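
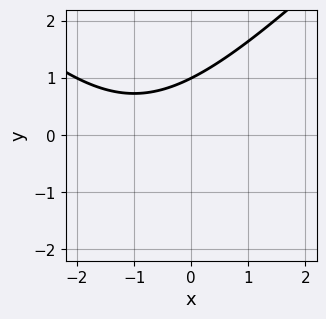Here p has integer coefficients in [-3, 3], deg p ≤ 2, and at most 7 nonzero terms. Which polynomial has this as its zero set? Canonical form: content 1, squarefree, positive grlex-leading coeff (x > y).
x^2 - y^2 + 2*x - 2*y + 3

1. Degree: a generic line meets the curve in up to 2 points, so deg p = 2.
2. From the axis intercepts and sections: it misses every integer gridline on the x-axis; it meets the y-axis at y = 1 (among the integer gridlines).
3. Fitting integer coefficients to these (and the overall shape) gives p.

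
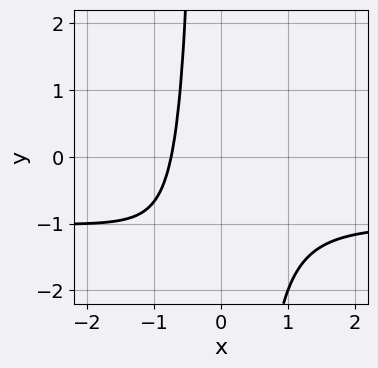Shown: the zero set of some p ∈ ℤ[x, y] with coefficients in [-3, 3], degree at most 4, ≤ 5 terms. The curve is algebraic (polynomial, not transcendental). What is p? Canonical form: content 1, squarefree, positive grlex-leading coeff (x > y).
First, degree: the shape is more complex than any degree-3 curve, so deg p = 4.
Next, checking where it meets the axes: no y-intercept at any integer in the box.
Finally, together with the visible shape, these determine p as stated.

3*x^3*y + 3*x^3 + x + 2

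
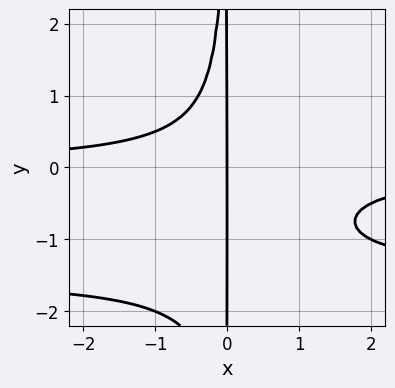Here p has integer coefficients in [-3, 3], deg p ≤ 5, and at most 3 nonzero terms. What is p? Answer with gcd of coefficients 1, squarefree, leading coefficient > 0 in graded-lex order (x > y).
(a) The degree is 4 — no degree-3 curve has this shape.
(b) Reading off the gridlines: the visible y-axis segment lies entirely on the curve; it crosses the x-axis at the gridline x = 0.
(c) Together with the visible shape, these determine p as stated.

2*x^2*y^2 + 3*x^2*y + 2*x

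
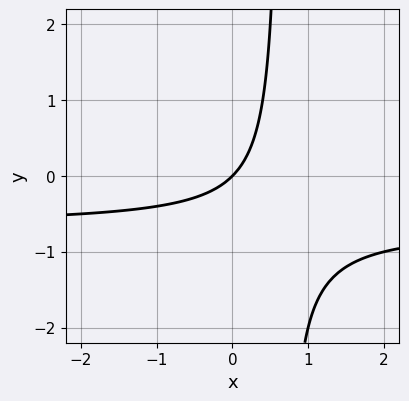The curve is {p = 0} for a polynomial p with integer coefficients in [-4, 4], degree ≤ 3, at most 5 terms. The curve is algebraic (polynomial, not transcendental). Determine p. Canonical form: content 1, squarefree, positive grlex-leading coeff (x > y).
3*x*y + 2*x - 2*y

Degree: no degree-1 curve has this shape, so deg p = 2.
Reading off the gridlines: it meets the y-axis at y = 0 (among the integer gridlines); it crosses the x-axis at the gridline x = 0.
Matching integer coefficients to the picture gives p.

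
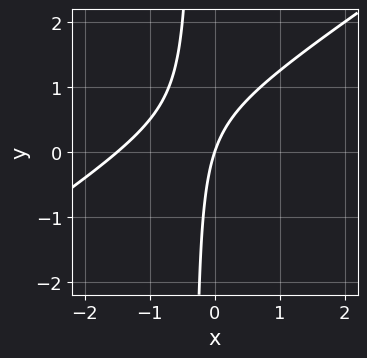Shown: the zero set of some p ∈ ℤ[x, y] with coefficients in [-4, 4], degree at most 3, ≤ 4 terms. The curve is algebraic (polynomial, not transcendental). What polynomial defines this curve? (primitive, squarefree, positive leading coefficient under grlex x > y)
2*x^2 - 3*x*y + 3*x - y

(a) The degree is 2 — the shape is more complex than any degree-1 curve.
(b) Reading off the gridlines: it meets the y-axis at y = 0 (among the integer gridlines); it meets the x-axis at x = 0 (among the integer gridlines).
(c) These observations pin down the coefficients.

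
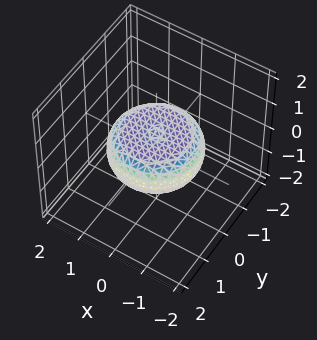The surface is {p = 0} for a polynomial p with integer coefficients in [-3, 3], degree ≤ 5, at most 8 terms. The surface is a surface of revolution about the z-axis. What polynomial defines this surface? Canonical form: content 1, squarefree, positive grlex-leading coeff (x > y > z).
x^4 + 2*x^2*y^2 + y^4 - x^2 - y^2 + 3*z^2 - 1

Degree: no degree-3 surface has this shape, so deg p = 4.
Symmetries: rotational symmetry about the z-axis ⇒ p depends on x, y only through x² + y².
Against the integer gridlines: a circular section at z = 0 has radius between 1 and 2.
Putting this together gives p.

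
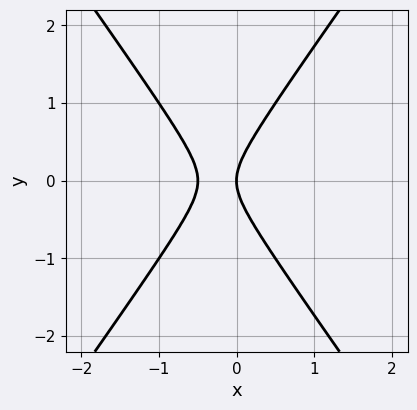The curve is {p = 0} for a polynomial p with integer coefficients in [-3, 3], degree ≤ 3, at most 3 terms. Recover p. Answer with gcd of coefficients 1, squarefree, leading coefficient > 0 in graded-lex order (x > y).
(a) The degree is 2 — the shape is more complex than any degree-1 curve.
(b) Symmetries: the y ↦ −y reflection is a symmetry, so y appears only in even powers.
(c) Against the integer gridlines: it meets the y-axis at y = 0 (among the integer gridlines); it meets the x-axis at x = 0 (among the integer gridlines).
(d) These observations pin down the coefficients.

2*x^2 - y^2 + x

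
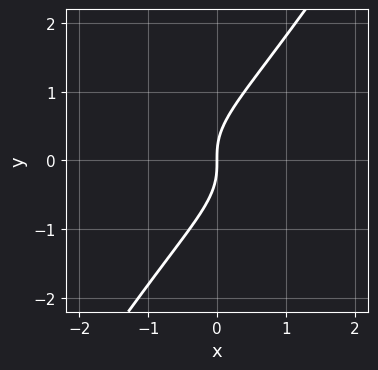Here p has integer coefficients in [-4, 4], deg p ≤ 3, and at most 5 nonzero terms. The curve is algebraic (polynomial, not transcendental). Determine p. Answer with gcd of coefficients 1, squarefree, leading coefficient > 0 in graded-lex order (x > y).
The degree is 3 — no degree-2 curve has this shape.
Checking where it meets the axes: it meets the x-axis at x = 0 (among the integer gridlines); it meets the y-axis at y = 0 (among the integer gridlines).
Solving for integer coefficients yields p as stated.

3*x*y^2 - 2*y^3 + 2*x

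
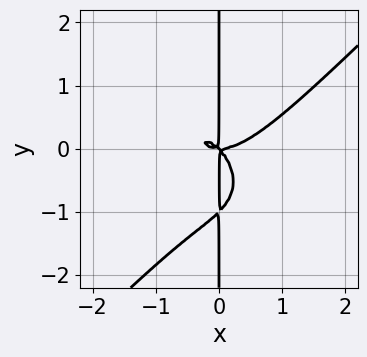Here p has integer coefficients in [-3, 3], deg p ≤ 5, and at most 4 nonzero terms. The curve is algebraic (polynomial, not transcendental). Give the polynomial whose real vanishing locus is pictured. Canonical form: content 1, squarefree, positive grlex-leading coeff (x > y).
x^4 - x*y^3 - x^2*y - x*y^2

1. deg p = 4. No degree-3 curve has this shape.
2. From the axis intercepts and sections: every point of the y-axis in the box is on the curve.
3. Together with the visible shape, these determine p as stated.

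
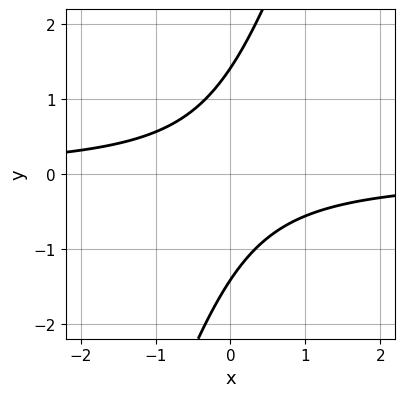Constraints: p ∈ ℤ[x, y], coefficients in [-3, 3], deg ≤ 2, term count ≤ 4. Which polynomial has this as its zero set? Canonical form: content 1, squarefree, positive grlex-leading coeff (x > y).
Degree: the shape is more complex than any degree-1 curve, so deg p = 2.
From the visible intercepts: no x-intercept at any integer in the box.
The integer polynomial consistent with all of this is the stated p.

3*x*y - y^2 + 2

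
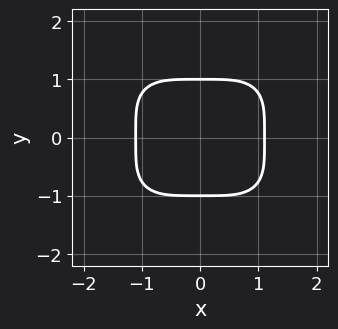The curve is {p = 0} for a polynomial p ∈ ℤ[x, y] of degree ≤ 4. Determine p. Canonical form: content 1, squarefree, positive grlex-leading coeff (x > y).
deg p = 4. No degree-3 curve has this shape.
Symmetries: mirror symmetry x ↦ −x ⇒ only even powers of x; the y ↦ −y reflection is a symmetry, so y appears only in even powers.
Reading off the gridlines: among the integer gridlines, it crosses the y-axis at y ∈ {-1, 1}.
Putting this together gives p.

2*x^4 + 3*y^4 - 3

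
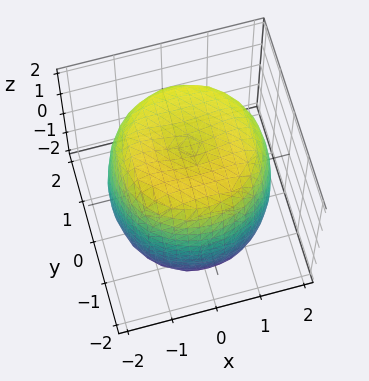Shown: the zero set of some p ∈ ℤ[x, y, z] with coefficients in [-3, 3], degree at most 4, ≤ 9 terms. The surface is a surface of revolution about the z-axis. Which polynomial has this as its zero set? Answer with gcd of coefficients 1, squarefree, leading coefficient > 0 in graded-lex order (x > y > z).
Degree: the shape is more complex than any degree-3 surface, so deg p = 4.
By symmetry, the z-axis is an axis of rotation, so x and y enter only as x² + y².
Checking where it meets the axes: a circular section at z = 1 has radius between 1 and 2.
Assembling these constraints gives the stated polynomial.

x^4 + 2*x^2*y^2 + y^4 - 2*x^2 - 2*y^2 + z^2 - 3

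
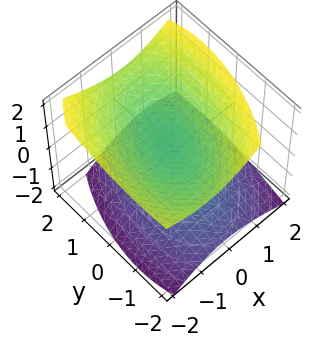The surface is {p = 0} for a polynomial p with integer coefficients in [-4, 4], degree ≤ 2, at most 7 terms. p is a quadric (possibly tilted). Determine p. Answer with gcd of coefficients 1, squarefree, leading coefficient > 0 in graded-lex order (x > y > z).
2*x^2 - x*y + x*z + y^2 - 3*z^2 + 2

1. I count 2 distinct pieces.
2. deg p = 2.
3. From the axis intercepts and sections: the surface avoids every integer x-axis point in the box; the surface avoids every integer y-axis point in the box.
4. Assembling these constraints gives the stated polynomial.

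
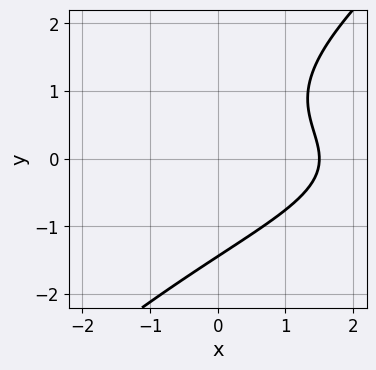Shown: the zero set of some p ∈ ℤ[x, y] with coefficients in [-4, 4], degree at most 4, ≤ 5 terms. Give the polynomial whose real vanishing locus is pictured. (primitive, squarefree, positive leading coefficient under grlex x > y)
x*y^2 - y^3 + 2*x - 3

deg p = 3. No degree-2 curve has this shape.
Putting this together gives p.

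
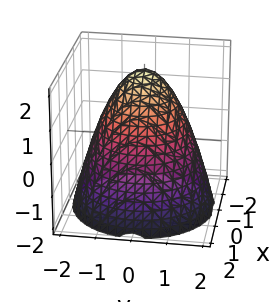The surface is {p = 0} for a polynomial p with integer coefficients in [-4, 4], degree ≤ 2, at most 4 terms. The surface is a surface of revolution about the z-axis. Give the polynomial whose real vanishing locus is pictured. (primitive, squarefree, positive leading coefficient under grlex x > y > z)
First, degree: the shape is more complex than any degree-1 surface, so deg p = 2.
Next, symmetries: every cross-section ⟂ z is a circle, so x, y appear only via x² + y².
Then, from the visible intercepts: a circular section at z = 0 has radius between 1 and 2; it meets the z-axis at z = 2 (among the integer gridlines).
Finally, matching integer coefficients to the picture gives p.

x^2 + y^2 + z - 2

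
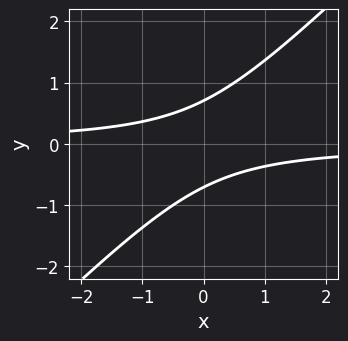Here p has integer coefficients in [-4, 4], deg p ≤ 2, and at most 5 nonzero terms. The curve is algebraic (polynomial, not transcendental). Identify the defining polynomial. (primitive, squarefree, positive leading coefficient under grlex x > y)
2*x*y - 2*y^2 + 1

The degree is 2 — the shape is more complex than any degree-1 curve.
Against the integer gridlines: the curve avoids every integer x-axis point in the box.
Assembling these constraints gives the stated polynomial.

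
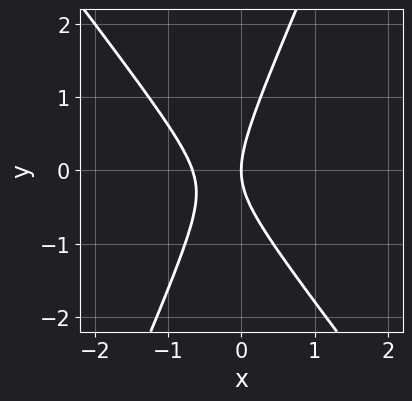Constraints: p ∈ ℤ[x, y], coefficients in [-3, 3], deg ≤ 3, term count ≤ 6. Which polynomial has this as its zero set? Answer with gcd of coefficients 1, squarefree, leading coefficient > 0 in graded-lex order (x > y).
deg p = 2. A generic line meets the curve in up to 2 points.
Checking where it meets the axes: it meets the y-axis at y = 0 (among the integer gridlines); it crosses the x-axis at the gridline x = 0.
The integer polynomial consistent with all of this is the stated p.

3*x^2 + x*y - y^2 + 2*x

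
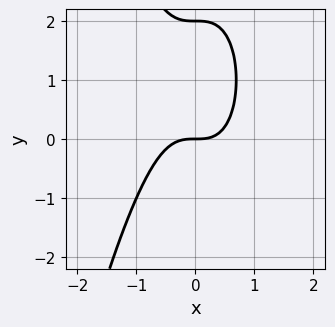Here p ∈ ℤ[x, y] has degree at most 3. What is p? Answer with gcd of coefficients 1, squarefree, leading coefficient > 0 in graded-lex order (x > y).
3*x^3 + y^2 - 2*y

First, degree: the shape is more complex than any degree-2 curve, so deg p = 3.
Next, from the axis intercepts and sections: it meets the x-axis at x = 0 (among the integer gridlines); among the integer gridlines, it crosses the y-axis at y ∈ {0, 2}.
Finally, solving for integer coefficients yields p as stated.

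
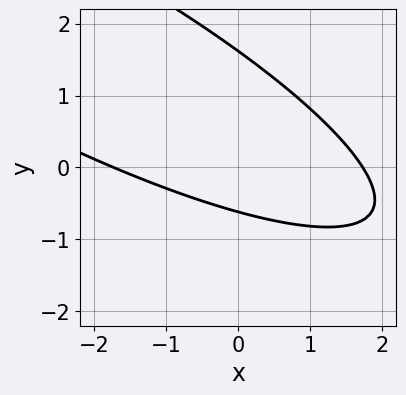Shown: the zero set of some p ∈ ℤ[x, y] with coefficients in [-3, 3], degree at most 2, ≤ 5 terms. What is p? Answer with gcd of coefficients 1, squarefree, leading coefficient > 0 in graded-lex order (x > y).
First, deg p = 2. The shape is more complex than any degree-1 curve.
Finally, solving for integer coefficients yields p as stated.

x^2 + 3*x*y + 3*y^2 - 3*y - 3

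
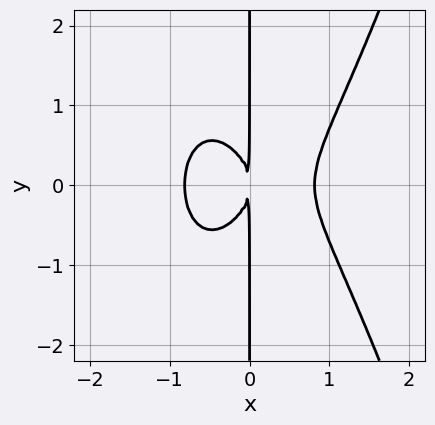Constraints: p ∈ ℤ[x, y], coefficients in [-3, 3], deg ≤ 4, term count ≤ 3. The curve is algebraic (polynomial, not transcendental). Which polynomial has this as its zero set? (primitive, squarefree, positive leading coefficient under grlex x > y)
deg p = 4.
Symmetries: the y ↦ −y reflection is a symmetry, so y appears only in even powers.
Checking where it meets the axes: every point of the y-axis in the box is on the curve.
Matching integer coefficients to the picture gives p.

3*x^4 - 2*x*y^2 - 2*x^2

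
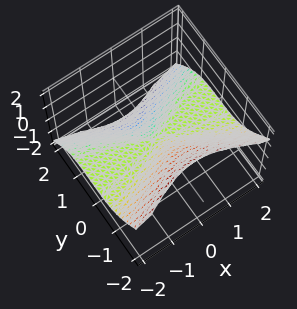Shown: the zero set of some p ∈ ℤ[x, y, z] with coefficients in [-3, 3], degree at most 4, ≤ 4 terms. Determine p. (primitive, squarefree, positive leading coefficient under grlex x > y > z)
First, the degree is 3 — no degree-2 surface has this shape.
Next, against the integer gridlines: it crosses the z-axis at the gridline z = 0; it crosses the y-axis at the gridline y = 0; the visible x-axis segment lies entirely on the surface.
Finally, putting this together gives p.

2*x^2*z + 2*y^3 + z^3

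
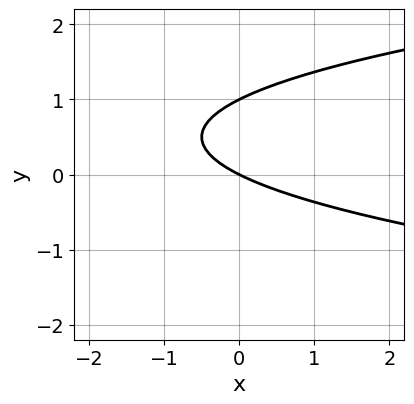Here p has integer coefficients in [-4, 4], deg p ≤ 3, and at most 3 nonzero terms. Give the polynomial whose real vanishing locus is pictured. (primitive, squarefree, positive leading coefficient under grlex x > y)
2*y^2 - x - 2*y

deg p = 2. No degree-1 curve has this shape.
Checking where it meets the axes: it meets the x-axis at x = 0 (among the integer gridlines); among the integer gridlines, it crosses the y-axis at y ∈ {0, 1}.
Putting this together gives p.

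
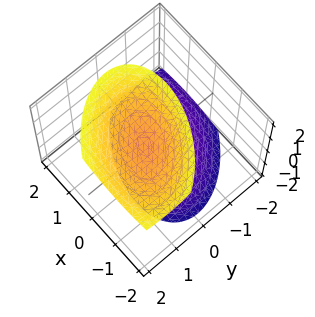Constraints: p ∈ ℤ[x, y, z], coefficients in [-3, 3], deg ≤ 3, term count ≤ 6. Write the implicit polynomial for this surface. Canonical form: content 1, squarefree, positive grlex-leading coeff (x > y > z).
1. There are 2 components.
2. Degree: no degree-1 surface has this shape, so deg p = 2.
3. Checking where it meets the axes: no y-intercept at any integer in the box; the surface avoids every integer x-axis point in the box.
4. Assembling these constraints gives the stated polynomial.

2*x^2 + 2*x*y + 3*y^2 - 2*y*z - 2*z^2 + 3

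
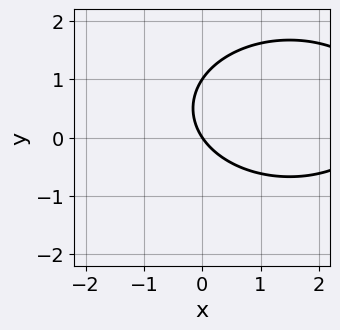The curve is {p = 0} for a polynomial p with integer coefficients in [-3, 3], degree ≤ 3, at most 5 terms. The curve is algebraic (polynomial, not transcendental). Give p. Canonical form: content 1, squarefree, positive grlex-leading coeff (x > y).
deg p = 2. No degree-1 curve has this shape.
Against the integer gridlines: the y-axis gridline crossings are at y ∈ {0, 1}; it meets the x-axis at x = 0 (among the integer gridlines).
Matching integer coefficients to the picture gives p.

x^2 + 2*y^2 - 3*x - 2*y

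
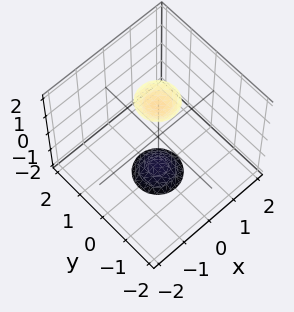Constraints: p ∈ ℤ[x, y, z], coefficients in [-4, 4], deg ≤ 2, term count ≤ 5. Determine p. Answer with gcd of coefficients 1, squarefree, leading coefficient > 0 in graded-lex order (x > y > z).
3*x^2 + 3*y^2 - z^2 + 3

(a) The picture has 2 separate pieces. Treating them together as one polynomial.
(b) Degree: two sheets facing apart; a quadric, so deg p = 2.
(c) Symmetries: every cross-section ⟂ z is a circle, so x, y appear only via x² + y²; the z ↦ −z reflection is a symmetry, so z appears only in even powers.
(d) Against the integer gridlines: a circular section at z = -2 has radius between 0 and 1; no y-intercept at any integer in the box; it misses every integer gridline on the x-axis.
(e) These observations pin down the coefficients.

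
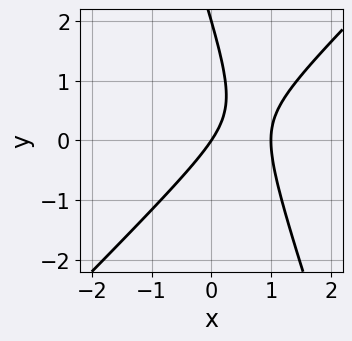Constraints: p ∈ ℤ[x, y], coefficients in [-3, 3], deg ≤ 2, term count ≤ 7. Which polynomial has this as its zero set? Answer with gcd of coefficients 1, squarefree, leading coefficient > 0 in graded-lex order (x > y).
deg p = 2. The shape is more complex than any degree-1 curve.
From the visible intercepts: the y-axis gridline crossings are at y ∈ {0, 2}; among the integer gridlines, it crosses the x-axis at x ∈ {0, 1}.
Putting this together gives p.

3*x^2 - 2*x*y - y^2 - 3*x + 2*y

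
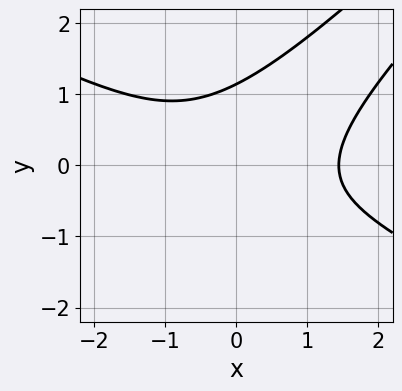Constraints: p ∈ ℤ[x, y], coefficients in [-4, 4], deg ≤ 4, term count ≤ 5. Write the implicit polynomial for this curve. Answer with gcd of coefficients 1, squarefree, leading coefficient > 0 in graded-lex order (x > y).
deg p = 3. The shape is more complex than any degree-2 curve.
Putting this together gives p.

x^3 - 3*x*y^2 + 2*y^3 - 3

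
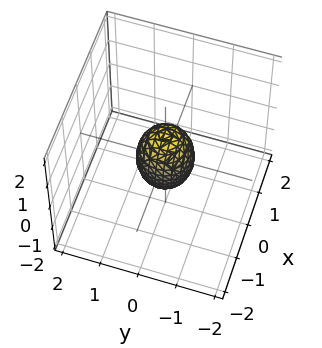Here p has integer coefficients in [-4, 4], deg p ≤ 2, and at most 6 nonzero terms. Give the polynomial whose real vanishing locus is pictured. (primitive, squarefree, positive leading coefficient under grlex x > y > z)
deg p = 2. Bounded and convex; a quadric.
Symmetries: mirror symmetry z ↦ −z ⇒ only even powers of z; the z-axis is an axis of rotation, so x and y enter only as x² + y².
From the visible intercepts: the z-axis gridline crossings are at z ∈ {-1, 1}; a circular section at z = 0 has radius between 0 and 1.
Assembling these constraints gives the stated polynomial.

2*x^2 + 2*y^2 + z^2 - 1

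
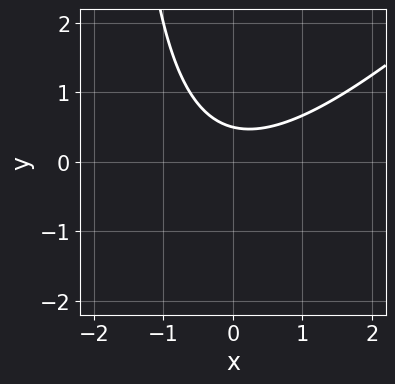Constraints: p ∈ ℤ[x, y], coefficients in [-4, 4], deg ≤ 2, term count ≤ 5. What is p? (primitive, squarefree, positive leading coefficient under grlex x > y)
First, degree: a generic line meets the curve in up to 2 points, so deg p = 2.
Next, reading off the gridlines: the curve avoids every integer x-axis point in the box.
Finally, solving for integer coefficients yields p as stated.

x^2 - x*y - 2*y + 1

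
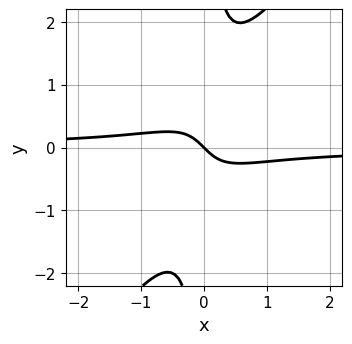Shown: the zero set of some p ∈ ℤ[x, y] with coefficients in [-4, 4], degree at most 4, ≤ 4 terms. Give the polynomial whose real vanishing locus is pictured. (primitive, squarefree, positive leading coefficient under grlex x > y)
(a) Degree: no degree-2 curve has this shape, so deg p = 3.
(b) Reading off the gridlines: it meets the y-axis at y = 0 (among the integer gridlines); one x-axis crossing is at x = 0.
(c) Fitting integer coefficients to these (and the overall shape) gives p.

3*x^2*y - 2*x*y^2 + x + y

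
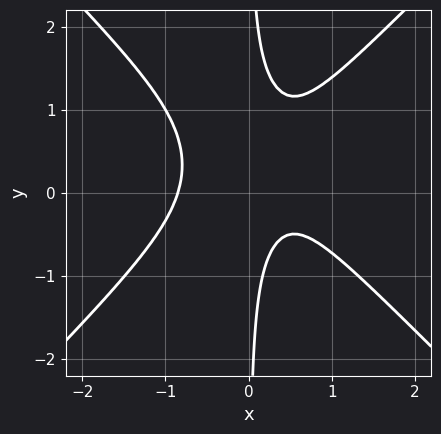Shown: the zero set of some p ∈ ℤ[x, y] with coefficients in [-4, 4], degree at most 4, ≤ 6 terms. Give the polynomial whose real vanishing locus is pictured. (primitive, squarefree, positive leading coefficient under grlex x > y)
3*x^3 - 3*x*y^2 + 2*x*y - x + 1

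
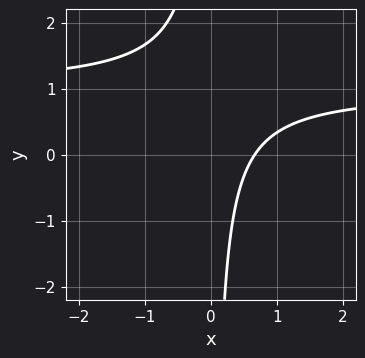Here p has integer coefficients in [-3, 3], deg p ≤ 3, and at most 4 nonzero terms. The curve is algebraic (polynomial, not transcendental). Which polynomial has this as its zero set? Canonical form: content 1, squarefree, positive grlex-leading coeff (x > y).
3*x*y - 3*x + 2

1. Degree: the shape is more complex than any degree-1 curve, so deg p = 2.
2. Reading off the gridlines: it misses every integer gridline on the y-axis.
3. Assembling these constraints gives the stated polynomial.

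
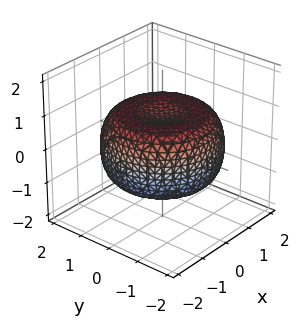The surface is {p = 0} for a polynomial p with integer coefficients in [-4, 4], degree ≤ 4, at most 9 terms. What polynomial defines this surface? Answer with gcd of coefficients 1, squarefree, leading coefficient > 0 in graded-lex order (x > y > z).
x^4 + 2*x^2*y^2 + y^4 - 2*x^2 - 2*y^2 + 3*z^2 - 2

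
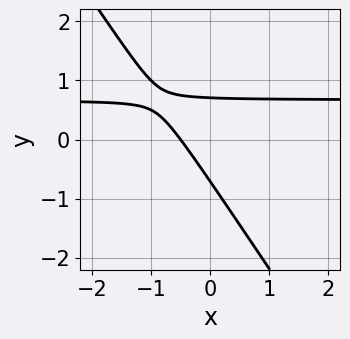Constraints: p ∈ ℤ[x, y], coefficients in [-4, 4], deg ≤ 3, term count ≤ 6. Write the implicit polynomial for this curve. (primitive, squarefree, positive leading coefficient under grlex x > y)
3*x*y + 2*y^2 - 2*x - 1

First, the degree is 2 — a generic line meets the curve in up to 2 points.
Finally, matching integer coefficients to the picture gives p.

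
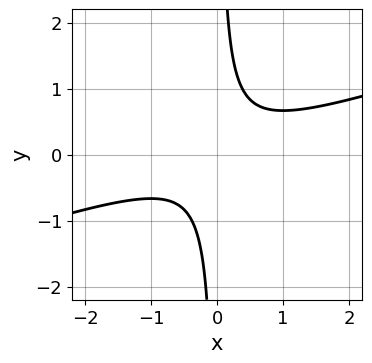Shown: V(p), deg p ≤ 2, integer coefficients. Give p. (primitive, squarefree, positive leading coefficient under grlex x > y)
First, deg p = 2.
Next, checking where it meets the axes: it misses every integer gridline on the x-axis; the curve avoids every integer y-axis point in the box.
Finally, assembling these constraints gives the stated polynomial.

x^2 - 3*x*y + 1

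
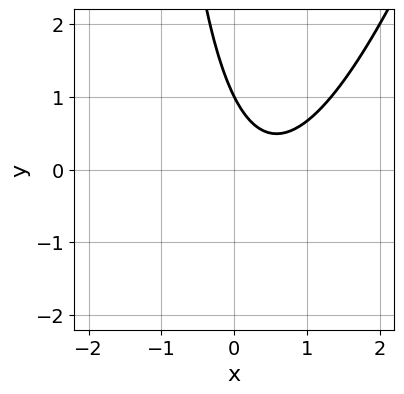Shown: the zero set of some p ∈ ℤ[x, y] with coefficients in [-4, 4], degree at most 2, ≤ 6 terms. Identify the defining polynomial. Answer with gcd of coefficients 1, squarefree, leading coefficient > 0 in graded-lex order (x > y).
3*x^2 - x*y - 3*x - 2*y + 2

The degree is 2 — no degree-1 curve has this shape.
Checking where it meets the axes: the curve avoids every integer x-axis point in the box; it meets the y-axis at y = 1 (among the integer gridlines).
The integer polynomial consistent with all of this is the stated p.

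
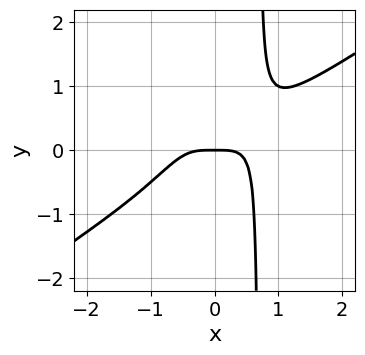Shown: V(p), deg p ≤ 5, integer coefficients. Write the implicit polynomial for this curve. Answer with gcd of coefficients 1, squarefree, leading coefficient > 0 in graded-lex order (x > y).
2*x^4 - 3*x^3*y + y

1. Degree: no degree-3 curve has this shape, so deg p = 4.
2. Reading off the gridlines: it meets the x-axis at x = 0 (among the integer gridlines); it meets the y-axis at y = 0 (among the integer gridlines).
3. Fitting integer coefficients to these (and the overall shape) gives p.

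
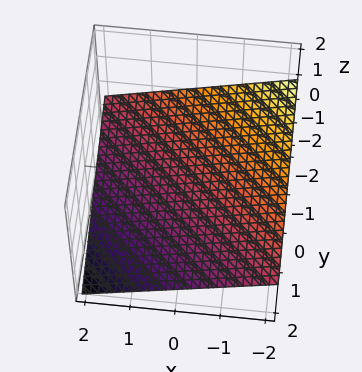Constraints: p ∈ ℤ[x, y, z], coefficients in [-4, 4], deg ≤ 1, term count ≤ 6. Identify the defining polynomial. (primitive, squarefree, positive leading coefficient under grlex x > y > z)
x + y + 3*z + 2

The degree is 1 — every cross-section is a straight line — this is a plane.
Observable constraints: one y-axis crossing is at y = -2; one x-axis crossing is at x = -2.
The integer polynomial consistent with all of this is the stated p.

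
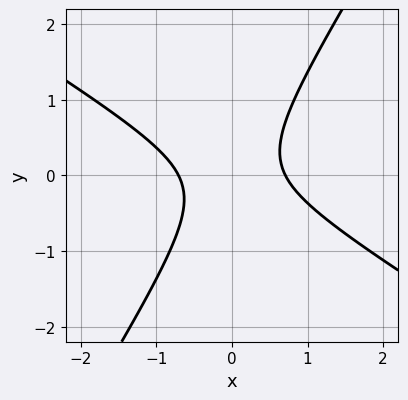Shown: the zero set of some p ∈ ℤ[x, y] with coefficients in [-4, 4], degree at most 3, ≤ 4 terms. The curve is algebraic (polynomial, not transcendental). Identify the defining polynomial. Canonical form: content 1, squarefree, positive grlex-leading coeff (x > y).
2*x^2 + 2*x*y - 2*y^2 - 1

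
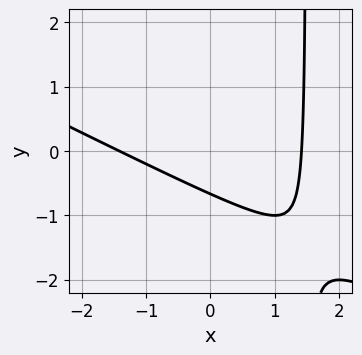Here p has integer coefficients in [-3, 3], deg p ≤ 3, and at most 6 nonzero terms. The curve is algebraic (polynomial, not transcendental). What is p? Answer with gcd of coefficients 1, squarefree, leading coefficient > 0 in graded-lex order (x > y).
x^2 + 2*x*y - 3*y - 2

1. Degree: a generic line meets the curve in up to 2 points, so deg p = 2.
2. Putting this together gives p.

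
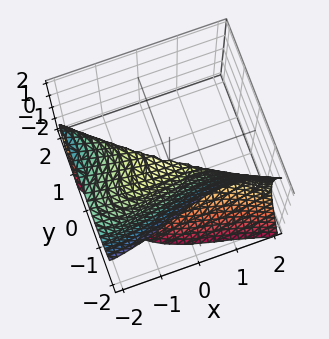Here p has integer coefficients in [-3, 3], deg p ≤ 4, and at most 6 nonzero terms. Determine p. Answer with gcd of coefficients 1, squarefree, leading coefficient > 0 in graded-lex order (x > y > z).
x^3 + x^2*z + 2*x*y*z + 3*y^3 + 3*z^2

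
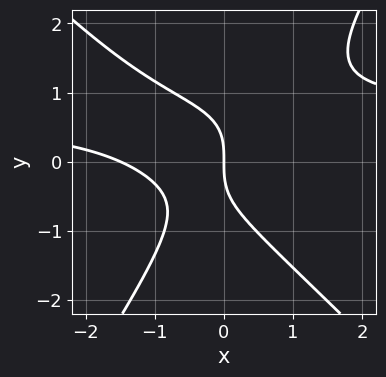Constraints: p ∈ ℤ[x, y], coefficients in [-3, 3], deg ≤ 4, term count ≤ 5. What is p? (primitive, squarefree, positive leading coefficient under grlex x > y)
3*x^2*y + x*y^2 - 2*y^3 - 2*x^2 - 3*x

Degree: a generic line meets the curve in up to 3 points, so deg p = 3.
Observable constraints: it meets the x-axis at x = 0 (among the integer gridlines); it crosses the y-axis at the gridline y = 0.
The integer polynomial consistent with all of this is the stated p.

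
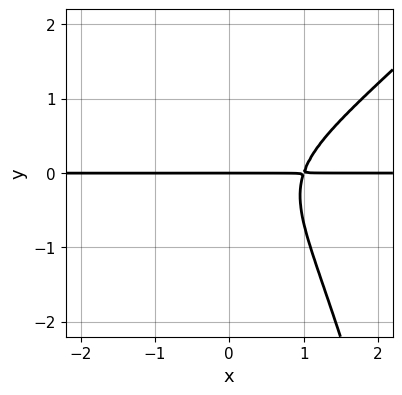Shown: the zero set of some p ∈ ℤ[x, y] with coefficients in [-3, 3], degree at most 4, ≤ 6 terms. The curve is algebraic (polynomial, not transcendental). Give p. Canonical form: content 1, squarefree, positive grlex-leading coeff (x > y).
2*x^3*y - 2*x^2*y^2 - 3*y^3 - 2*y

(a) Degree: the shape is more complex than any degree-3 curve, so deg p = 4.
(b) Observable constraints: the visible x-axis segment lies entirely on the curve; it meets the y-axis at y = 0 (among the integer gridlines).
(c) Together with the visible shape, these determine p as stated.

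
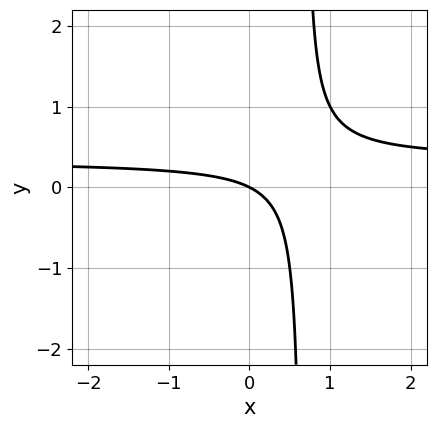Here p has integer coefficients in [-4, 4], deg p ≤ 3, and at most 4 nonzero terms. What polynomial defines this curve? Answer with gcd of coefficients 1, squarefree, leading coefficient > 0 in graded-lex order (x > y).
3*x*y - x - 2*y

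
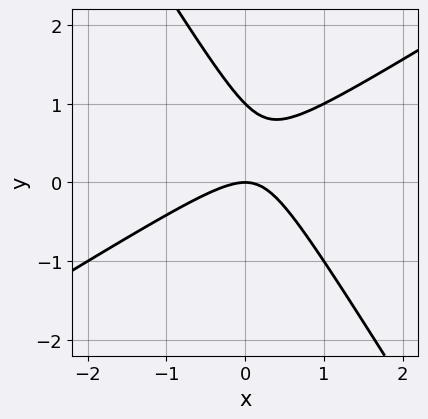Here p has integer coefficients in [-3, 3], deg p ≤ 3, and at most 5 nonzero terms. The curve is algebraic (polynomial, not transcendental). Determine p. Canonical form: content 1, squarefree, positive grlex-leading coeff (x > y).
x^2 - x*y - y^2 + y

(a) Degree: no degree-1 curve has this shape, so deg p = 2.
(b) Checking where it meets the axes: among the integer gridlines, it crosses the y-axis at y ∈ {0, 1}; one x-axis crossing is at x = 0.
(c) The integer polynomial consistent with all of this is the stated p.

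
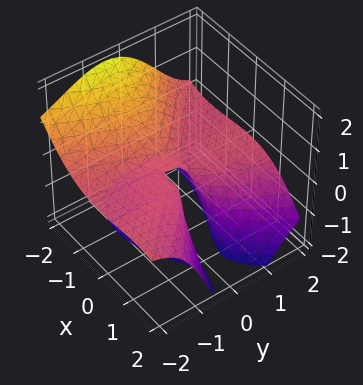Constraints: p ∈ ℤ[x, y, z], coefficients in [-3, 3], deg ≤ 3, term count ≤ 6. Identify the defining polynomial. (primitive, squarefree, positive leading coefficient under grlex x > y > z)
First, deg p = 3. The shape is more complex than any degree-2 surface.
Next, from the axis intercepts and sections: it meets the x-axis at x = 0 (among the integer gridlines); it crosses the z-axis at the gridline z = 0.
Finally, these observations pin down the coefficients. Check: (0, 2, 0) on the y-axis lies on the surface, and p(0, 2, 0) = 0. ✓

x^3 + x^2*y - x*z^2 + 3*y^2*z + z^2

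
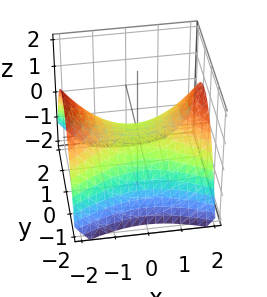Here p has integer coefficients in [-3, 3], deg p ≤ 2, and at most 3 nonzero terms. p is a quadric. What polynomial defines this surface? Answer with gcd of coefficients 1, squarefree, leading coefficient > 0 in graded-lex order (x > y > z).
x^2 - 2*y^2 - 3*z

First, degree: a hyperbolic paraboloid; a quadric, so deg p = 2.
Next, symmetries: it's symmetric under y → −y, forcing even powers of y; mirror symmetry x ↦ −x ⇒ only even powers of x.
Next, reading off the gridlines: it crosses the z-axis at the gridline z = 0; it crosses the x-axis at the gridline x = 0; it crosses the y-axis at the gridline y = 0.
Finally, solving for integer coefficients yields p as stated.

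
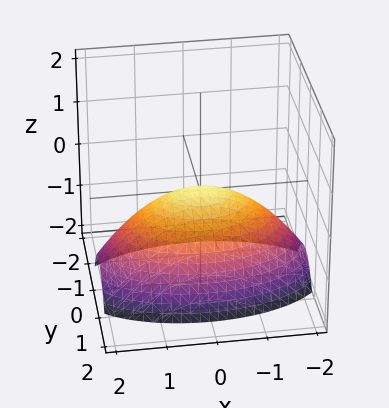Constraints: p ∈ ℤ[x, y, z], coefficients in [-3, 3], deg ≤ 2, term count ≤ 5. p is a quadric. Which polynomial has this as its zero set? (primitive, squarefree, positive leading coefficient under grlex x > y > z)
x^2 + 3*y^2 + 3*z

deg p = 2. A single bowl opening along one axis; a quadric.
Symmetries: the x ↦ −x reflection is a symmetry, so x appears only in even powers; the y ↦ −y reflection is a symmetry, so y appears only in even powers.
From the axis intercepts and sections: it meets the x-axis at x = 0 (among the integer gridlines); one y-axis crossing is at y = 0; one z-axis crossing is at z = 0.
Matching integer coefficients to the picture gives p.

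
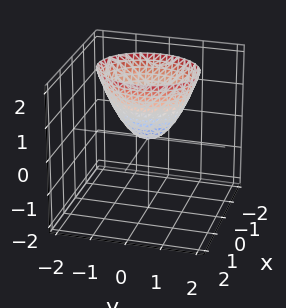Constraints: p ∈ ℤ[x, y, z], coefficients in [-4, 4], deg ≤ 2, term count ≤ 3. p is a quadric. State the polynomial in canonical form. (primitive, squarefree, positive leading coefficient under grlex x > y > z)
3*x^2 + 2*y^2 - 2*z

First, degree: a single bowl opening along one axis; a quadric, so deg p = 2.
Then, symmetries: it's symmetric under x → −x, forcing even powers of x; the y ↦ −y reflection is a symmetry, so y appears only in even powers.
Then, against the integer gridlines: it meets the z-axis at z = 0 (among the integer gridlines); one y-axis crossing is at y = 0; it meets the x-axis at x = 0 (among the integer gridlines).
Finally, these observations pin down the coefficients.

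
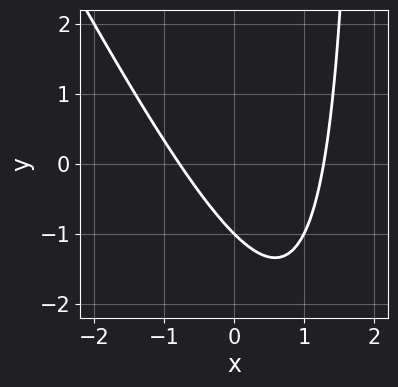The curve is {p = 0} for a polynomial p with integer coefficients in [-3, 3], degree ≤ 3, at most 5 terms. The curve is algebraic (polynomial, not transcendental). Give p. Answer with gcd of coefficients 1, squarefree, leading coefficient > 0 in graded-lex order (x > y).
2*x^2 + x*y - x - 2*y - 2

The degree is 2 — no degree-1 curve has this shape.
From the visible intercepts: it crosses the y-axis at the gridline y = -1.
Fitting integer coefficients to these (and the overall shape) gives p.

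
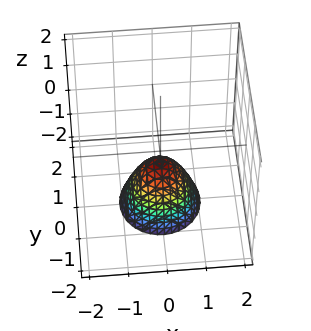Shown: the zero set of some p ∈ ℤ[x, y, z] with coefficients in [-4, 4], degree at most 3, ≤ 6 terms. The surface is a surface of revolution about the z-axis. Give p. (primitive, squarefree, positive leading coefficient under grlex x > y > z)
3*x^2 + 3*y^2 + 2*z + 1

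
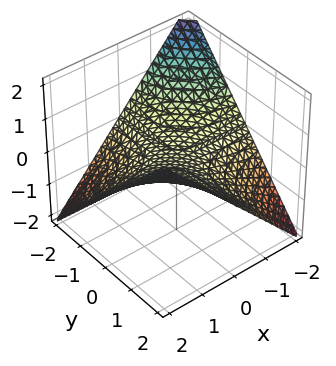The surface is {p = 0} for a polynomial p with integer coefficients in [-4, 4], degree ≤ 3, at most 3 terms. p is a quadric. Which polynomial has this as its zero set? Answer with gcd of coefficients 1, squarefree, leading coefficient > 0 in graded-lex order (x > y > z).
x*y - 2*z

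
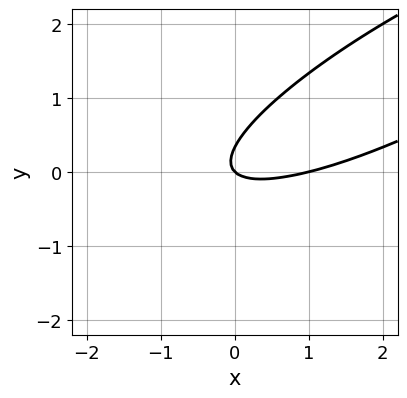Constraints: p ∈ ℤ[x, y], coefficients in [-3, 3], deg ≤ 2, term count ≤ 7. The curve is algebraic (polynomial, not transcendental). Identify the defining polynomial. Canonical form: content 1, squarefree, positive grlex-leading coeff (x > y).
x^2 - 3*x*y + 3*y^2 - x - y

Degree: a generic line meets the curve in up to 2 points, so deg p = 2.
Checking where it meets the axes: it crosses the y-axis at the gridline y = 0; the x-axis gridline crossings are at x ∈ {0, 1}.
Matching integer coefficients to the picture gives p.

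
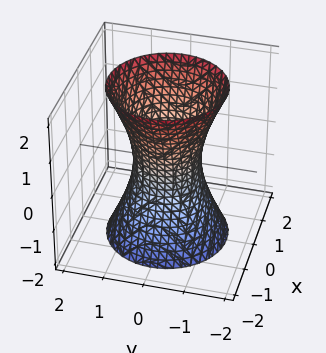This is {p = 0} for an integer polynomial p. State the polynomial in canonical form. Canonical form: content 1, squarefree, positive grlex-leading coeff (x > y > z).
3*x^2 + 3*y^2 - z^2 - 2

First, deg p = 2. An hourglass — one-sheet hyperboloid; a quadric.
Then, symmetries: it's symmetric under z → −z, forcing even powers of z; every cross-section ⟂ z is a circle, so x, y appear only via x² + y².
Then, from the visible intercepts: a circular section at z = -2 has radius between 1 and 2; the surface avoids every integer z-axis point in the box.
Finally, these observations pin down the coefficients.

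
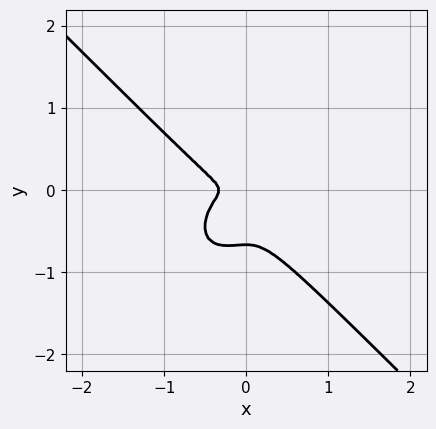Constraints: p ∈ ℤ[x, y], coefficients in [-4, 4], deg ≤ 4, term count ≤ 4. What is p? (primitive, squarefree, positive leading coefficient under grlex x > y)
(a) Degree: a generic line meets the curve in up to 3 points, so deg p = 3.
(b) The integer polynomial consistent with all of this is the stated p.

3*x^3 + 3*y^3 + x^2 + 2*y^2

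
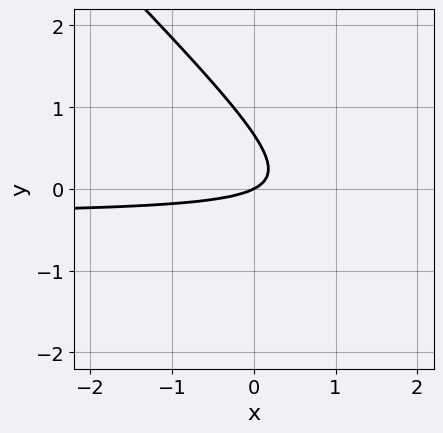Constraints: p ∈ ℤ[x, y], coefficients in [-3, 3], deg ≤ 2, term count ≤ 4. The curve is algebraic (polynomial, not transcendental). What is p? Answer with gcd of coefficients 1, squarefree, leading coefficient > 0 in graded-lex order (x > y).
3*x*y + 3*y^2 + x - 2*y

(a) The degree is 2 — a generic line meets the curve in up to 2 points.
(b) Against the integer gridlines: one y-axis crossing is at y = 0; one x-axis crossing is at x = 0.
(c) The integer polynomial consistent with all of this is the stated p.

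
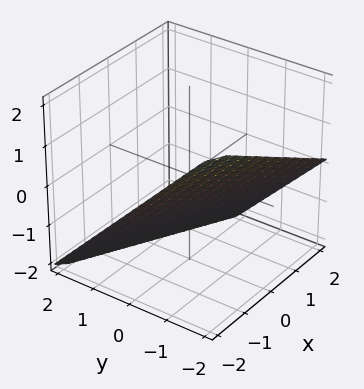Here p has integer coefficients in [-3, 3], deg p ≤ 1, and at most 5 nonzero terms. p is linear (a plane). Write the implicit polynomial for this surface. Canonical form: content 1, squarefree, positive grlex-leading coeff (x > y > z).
x + 2*y + 2*z + 2

First, the degree is 1 — every cross-section is a straight line — this is a plane.
Then, checking where it meets the axes: it meets the x-axis at x = -2 (among the integer gridlines); it meets the z-axis at z = -1 (among the integer gridlines); one y-axis crossing is at y = -1.
Finally, putting this together gives p.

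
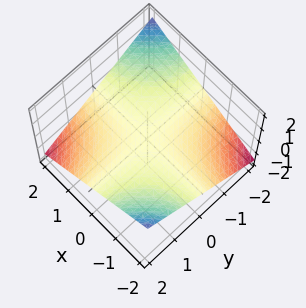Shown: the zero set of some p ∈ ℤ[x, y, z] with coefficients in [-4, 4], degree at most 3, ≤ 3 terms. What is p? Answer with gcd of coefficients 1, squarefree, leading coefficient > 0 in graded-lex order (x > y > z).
x*y + 3*z

(a) Degree: a hyperbolic paraboloid; a quadric, so deg p = 2.
(b) Observable constraints: every point of the y-axis in the box is on the surface; one z-axis crossing is at z = 0; every point of the x-axis in the box is on the surface.
(c) The integer polynomial consistent with all of this is the stated p.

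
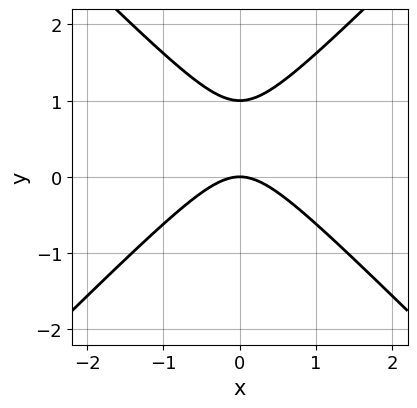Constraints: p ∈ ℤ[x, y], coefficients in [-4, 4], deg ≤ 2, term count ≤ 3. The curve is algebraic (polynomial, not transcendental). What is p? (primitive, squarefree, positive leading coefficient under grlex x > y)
x^2 - y^2 + y

(a) Degree: a generic line meets the curve in up to 2 points, so deg p = 2.
(b) Symmetries: mirror symmetry x ↦ −x ⇒ only even powers of x.
(c) Against the integer gridlines: the y-axis gridline crossings are at y ∈ {0, 1}; it meets the x-axis at x = 0 (among the integer gridlines).
(d) Solving for integer coefficients yields p as stated.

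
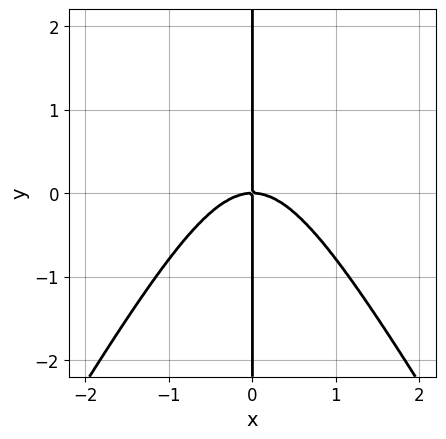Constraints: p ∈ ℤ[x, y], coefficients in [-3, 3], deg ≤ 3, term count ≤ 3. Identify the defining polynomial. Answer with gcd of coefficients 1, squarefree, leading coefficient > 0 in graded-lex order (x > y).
deg p = 3. The shape is more complex than any degree-2 curve.
Observable constraints: it crosses the x-axis at the gridline x = 0; the visible y-axis segment lies entirely on the curve.
Assembling these constraints gives the stated polynomial.

3*x^3 - x*y^2 + 3*x*y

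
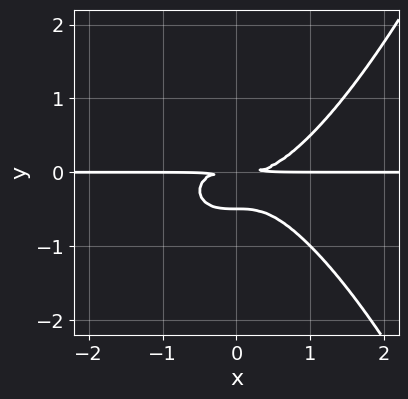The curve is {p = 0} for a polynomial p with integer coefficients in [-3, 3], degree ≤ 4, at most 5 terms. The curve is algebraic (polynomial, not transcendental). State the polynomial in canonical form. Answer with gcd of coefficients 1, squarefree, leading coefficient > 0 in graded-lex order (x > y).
x^3*y - 2*y^3 - y^2

deg p = 4. A generic line meets the curve in up to 4 points.
Against the integer gridlines: every point of the x-axis in the box is on the curve.
Matching integer coefficients to the picture gives p.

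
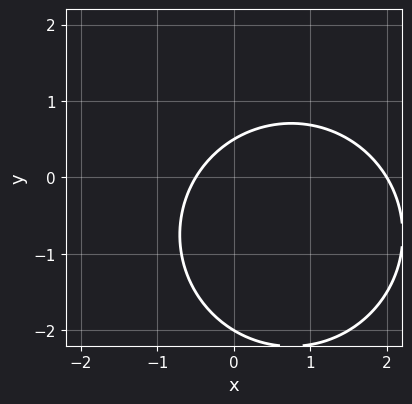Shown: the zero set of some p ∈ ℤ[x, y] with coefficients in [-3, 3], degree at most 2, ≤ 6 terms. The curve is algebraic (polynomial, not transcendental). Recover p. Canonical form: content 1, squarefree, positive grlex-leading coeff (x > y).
(a) The degree is 2 — no degree-1 curve has this shape.
(b) From the visible intercepts: one y-axis crossing is at y = -2; it crosses the x-axis at the gridline x = 2.
(c) Together with the visible shape, these determine p as stated.

2*x^2 + 2*y^2 - 3*x + 3*y - 2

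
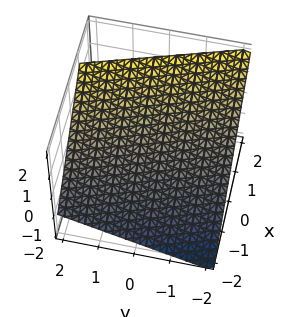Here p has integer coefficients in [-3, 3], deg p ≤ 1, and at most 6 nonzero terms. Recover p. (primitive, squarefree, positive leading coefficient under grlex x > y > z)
1. The degree is 1 — the surface is flat (a plane).
2. Against the integer gridlines: it crosses the y-axis at the gridline y = -2.
3. Putting this together gives p.

3*x + y - 3*z + 2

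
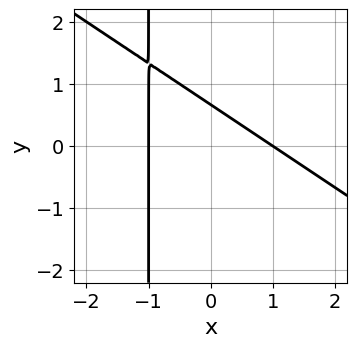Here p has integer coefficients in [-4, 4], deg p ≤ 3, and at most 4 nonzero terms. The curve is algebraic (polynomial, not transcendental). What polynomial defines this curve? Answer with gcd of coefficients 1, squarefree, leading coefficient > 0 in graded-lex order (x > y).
2*x^2 + 3*x*y + 3*y - 2

Degree: the shape is more complex than any degree-1 curve, so deg p = 2.
From the visible intercepts: the x-axis gridline crossings are at x ∈ {-1, 1}.
The integer polynomial consistent with all of this is the stated p.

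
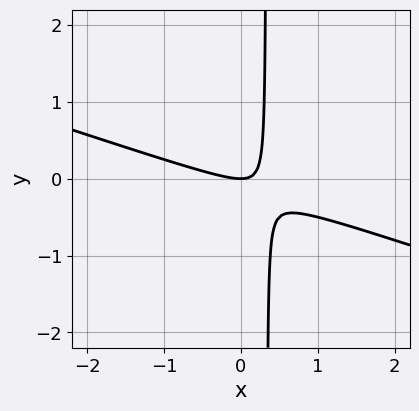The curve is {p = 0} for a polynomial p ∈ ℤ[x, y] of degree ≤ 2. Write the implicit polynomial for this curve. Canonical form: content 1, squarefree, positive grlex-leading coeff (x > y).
1. Degree: a generic line meets the curve in up to 2 points, so deg p = 2.
2. Against the integer gridlines: one y-axis crossing is at y = 0; it crosses the x-axis at the gridline x = 0.
3. The integer polynomial consistent with all of this is the stated p.

x^2 + 3*x*y - y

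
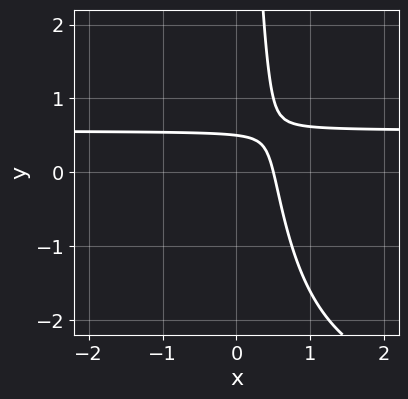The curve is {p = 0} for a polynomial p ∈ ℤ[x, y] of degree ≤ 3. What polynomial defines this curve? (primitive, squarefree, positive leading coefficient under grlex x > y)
x*y^2 + 3*x*y - 2*x - 2*y + 1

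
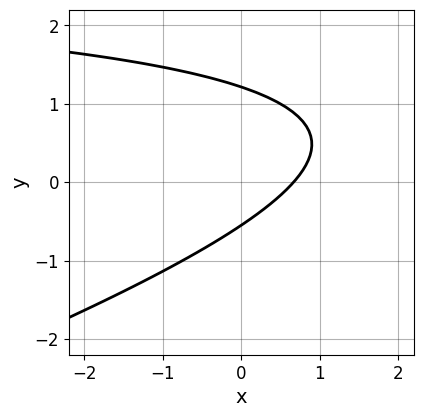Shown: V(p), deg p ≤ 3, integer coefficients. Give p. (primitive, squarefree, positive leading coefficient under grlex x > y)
1. The degree is 2 — the shape is more complex than any degree-1 curve.
2. Solving for integer coefficients yields p as stated.

x*y - 3*y^2 - 3*x + 2*y + 2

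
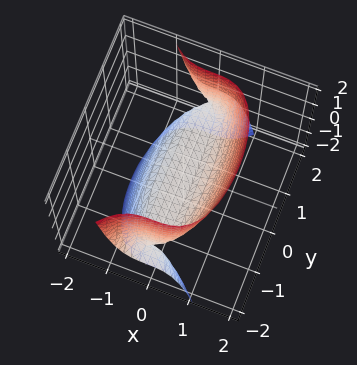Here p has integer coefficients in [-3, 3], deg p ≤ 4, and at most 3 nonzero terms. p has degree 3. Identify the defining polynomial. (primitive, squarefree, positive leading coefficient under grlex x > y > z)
3*x^3 + y^2*z - 3*z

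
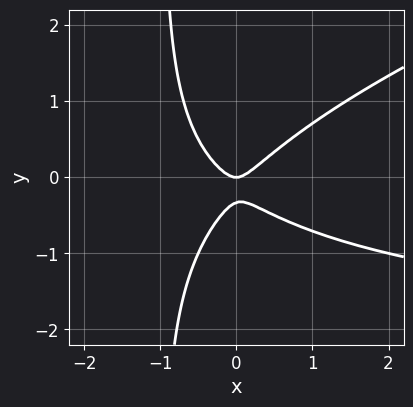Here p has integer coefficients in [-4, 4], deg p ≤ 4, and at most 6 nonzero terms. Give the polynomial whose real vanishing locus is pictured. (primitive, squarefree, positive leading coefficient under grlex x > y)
x^2*y - 3*x*y^2 + 3*x^2 - 3*y^2 - y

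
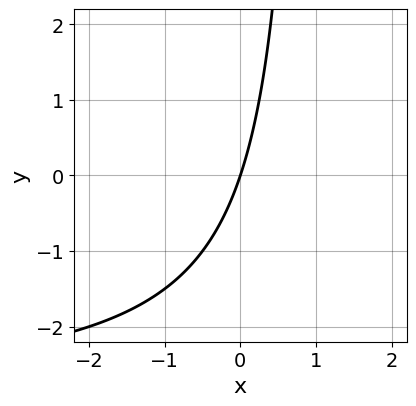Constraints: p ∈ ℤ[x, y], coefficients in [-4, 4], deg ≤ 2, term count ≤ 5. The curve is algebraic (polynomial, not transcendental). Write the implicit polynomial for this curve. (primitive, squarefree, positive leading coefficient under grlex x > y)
x*y + 3*x - y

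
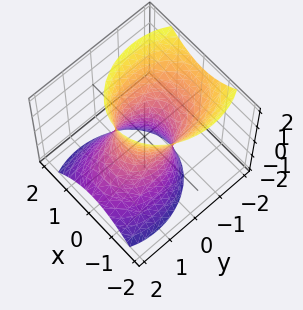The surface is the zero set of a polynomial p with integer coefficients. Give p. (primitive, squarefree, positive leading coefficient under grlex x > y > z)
(a) Degree: the shape is more complex than any degree-1 surface, so deg p = 2.
(b) Checking where it meets the axes: it misses every integer gridline on the z-axis; the y-axis gridline crossings are at y ∈ {-1, 1}.
(c) These observations pin down the coefficients.

3*x^2 + 2*y^2 + 2*y*z - z^2 - 2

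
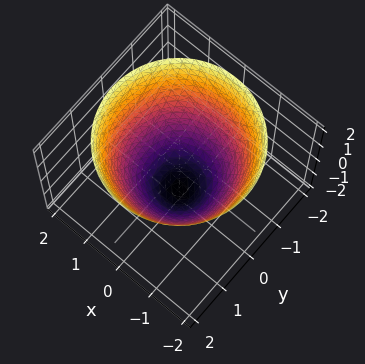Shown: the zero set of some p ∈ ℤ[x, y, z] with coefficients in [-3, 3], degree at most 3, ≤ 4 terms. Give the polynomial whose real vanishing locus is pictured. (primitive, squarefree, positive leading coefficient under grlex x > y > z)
2*x^2 + 2*y^2 - 2*z - 3

The degree is 2 — a generic line meets the surface in up to 2 points.
By symmetry, the surface is invariant under rotation about z: p = q(x² + y², z).
Reading off the gridlines: a circular section at z = -1 has radius between 0 and 1.
Assembling these constraints gives the stated polynomial.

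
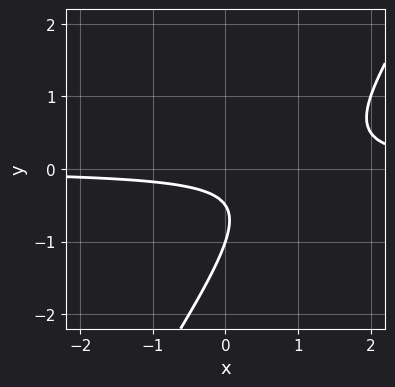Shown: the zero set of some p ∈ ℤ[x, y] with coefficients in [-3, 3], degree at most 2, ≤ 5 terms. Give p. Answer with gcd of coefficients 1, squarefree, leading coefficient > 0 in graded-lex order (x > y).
Degree: the shape is more complex than any degree-1 curve, so deg p = 2.
From the axis intercepts and sections: it crosses the y-axis at the gridline y = -1; the curve avoids every integer x-axis point in the box.
Solving for integer coefficients yields p as stated.

3*x*y - 2*y^2 - 3*y - 1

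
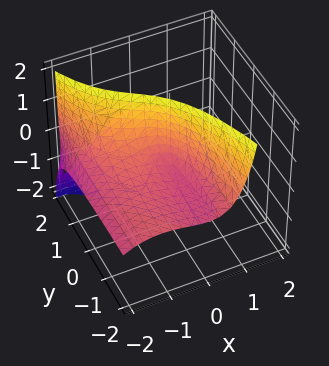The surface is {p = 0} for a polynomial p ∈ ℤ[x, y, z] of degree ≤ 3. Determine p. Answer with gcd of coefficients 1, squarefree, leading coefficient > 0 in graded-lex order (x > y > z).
1. The degree is 3 — no degree-2 surface has this shape.
2. Checking where it meets the axes: it meets the x-axis at x = -2 (among the integer gridlines); the visible z-axis segment lies entirely on the surface; the visible y-axis segment lies entirely on the surface.
3. These observations pin down the coefficients.

x^3 + 2*x^2 + 2*x*z + 2*y*z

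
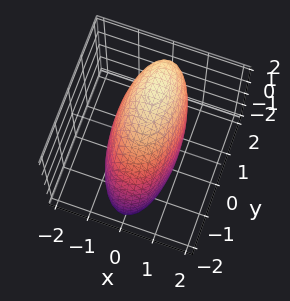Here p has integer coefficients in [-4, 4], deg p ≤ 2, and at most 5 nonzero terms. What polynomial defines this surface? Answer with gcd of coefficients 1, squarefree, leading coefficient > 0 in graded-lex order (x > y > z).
First, the degree is 2 — the shape is more complex than any degree-1 surface.
Next, reading off the gridlines: the x-axis gridline crossings are at x ∈ {-1, 1}.
Finally, assembling these constraints gives the stated polynomial.

3*x^2 + y^2 - y*z + z^2 - 3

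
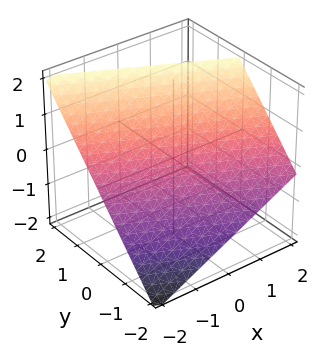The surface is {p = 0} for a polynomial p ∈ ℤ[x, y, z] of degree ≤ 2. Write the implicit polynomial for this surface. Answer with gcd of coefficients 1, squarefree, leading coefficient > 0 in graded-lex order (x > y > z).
First, degree: every cross-section is a straight line — this is a plane, so deg p = 1.
Then, against the integer gridlines: one z-axis crossing is at z = 1; it meets the x-axis at x = -2 (among the integer gridlines).
Finally, these observations pin down the coefficients. Check: (0, -1, 0) on the y-axis lies on the surface, and p(0, -1, 0) = 0. ✓

x + 2*y - 2*z + 2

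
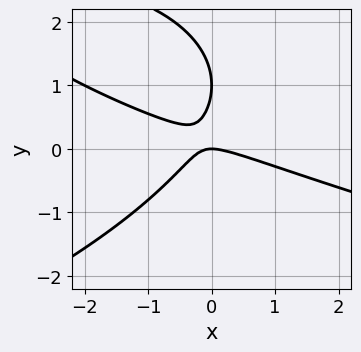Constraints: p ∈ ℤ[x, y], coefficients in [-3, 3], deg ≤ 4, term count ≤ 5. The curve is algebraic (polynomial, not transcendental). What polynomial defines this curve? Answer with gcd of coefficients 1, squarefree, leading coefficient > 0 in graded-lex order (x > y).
First, the degree is 3 — no degree-2 curve has this shape.
Next, from the axis intercepts and sections: the y-axis gridline crossings are at y ∈ {0, 1}; one x-axis crossing is at x = 0.
Finally, solving for integer coefficients yields p as stated.

y^3 + x^2 + 2*x*y - 2*y^2 + y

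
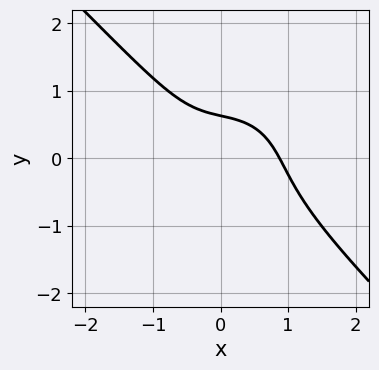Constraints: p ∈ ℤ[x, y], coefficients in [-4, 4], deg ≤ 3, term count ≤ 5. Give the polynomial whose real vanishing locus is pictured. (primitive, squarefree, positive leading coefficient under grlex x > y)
3*x^3 + 3*y^3 + 2*x*y + 2*y - 2

(a) deg p = 3.
(b) Matching integer coefficients to the picture gives p.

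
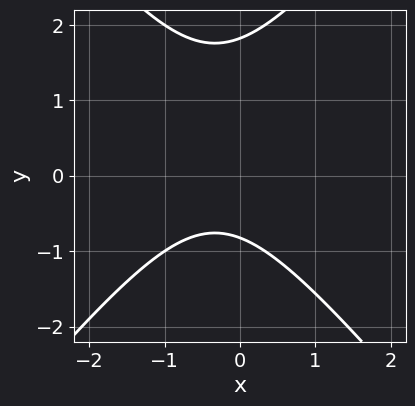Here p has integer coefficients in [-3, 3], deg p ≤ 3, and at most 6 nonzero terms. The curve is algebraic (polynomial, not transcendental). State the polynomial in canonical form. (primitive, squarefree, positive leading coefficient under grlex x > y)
3*x^2 - 2*y^2 + 2*x + 2*y + 3

(a) deg p = 2. The shape is more complex than any degree-1 curve.
(b) Reading off the gridlines: it misses every integer gridline on the x-axis.
(c) Solving for integer coefficients yields p as stated.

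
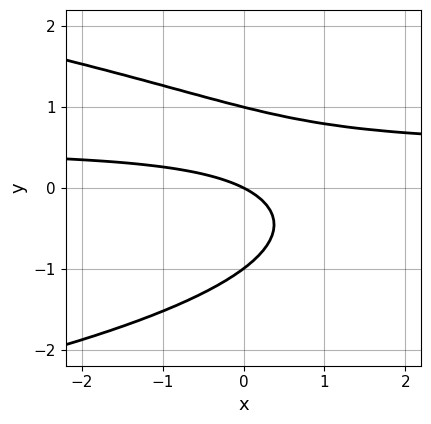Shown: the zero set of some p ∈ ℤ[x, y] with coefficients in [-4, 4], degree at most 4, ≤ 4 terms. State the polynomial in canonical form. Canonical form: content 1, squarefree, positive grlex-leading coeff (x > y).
(a) The degree is 3 — the shape is more complex than any degree-2 curve.
(b) Against the integer gridlines: the y-axis gridline crossings are at y ∈ {-1, 0, 1}; one x-axis crossing is at x = 0.
(c) Solving for integer coefficients yields p as stated.

2*y^3 + 2*x*y - x - 2*y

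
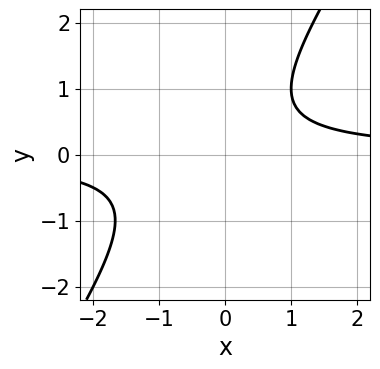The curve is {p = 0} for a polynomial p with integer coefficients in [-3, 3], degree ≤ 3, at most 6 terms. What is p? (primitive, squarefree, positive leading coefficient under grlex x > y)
3*x*y - 2*y^2 + y - 2

Degree: the shape is more complex than any degree-1 curve, so deg p = 2.
Against the integer gridlines: it misses every integer gridline on the y-axis; the curve avoids every integer x-axis point in the box.
Matching integer coefficients to the picture gives p.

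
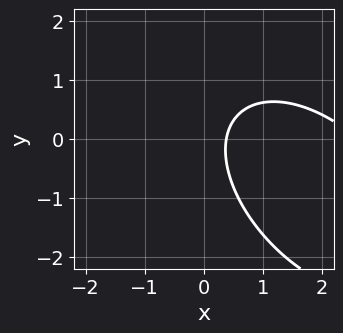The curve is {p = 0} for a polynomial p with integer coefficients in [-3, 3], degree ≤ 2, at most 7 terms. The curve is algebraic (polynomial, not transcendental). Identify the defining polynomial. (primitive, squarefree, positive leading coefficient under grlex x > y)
x^2 + x*y + y^2 - 3*x + 1

1. The degree is 2 — a generic line meets the curve in up to 2 points.
2. Checking where it meets the axes: the curve avoids every integer y-axis point in the box.
3. Solving for integer coefficients yields p as stated.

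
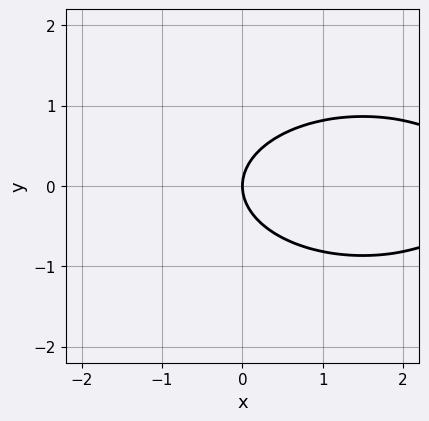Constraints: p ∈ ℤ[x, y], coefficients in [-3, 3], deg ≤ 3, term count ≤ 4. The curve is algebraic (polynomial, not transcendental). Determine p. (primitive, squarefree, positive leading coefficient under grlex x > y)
x^2 + 3*y^2 - 3*x

(a) deg p = 2. The shape is more complex than any degree-1 curve.
(b) Symmetries: the y ↦ −y reflection is a symmetry, so y appears only in even powers.
(c) Reading off the gridlines: it meets the x-axis at x = 0 (among the integer gridlines); it crosses the y-axis at the gridline y = 0.
(d) Fitting integer coefficients to these (and the overall shape) gives p.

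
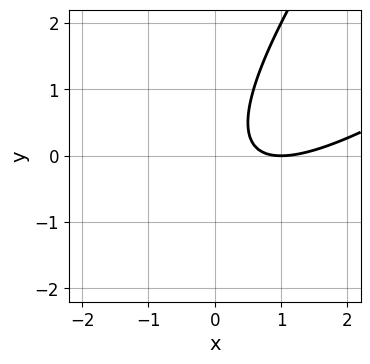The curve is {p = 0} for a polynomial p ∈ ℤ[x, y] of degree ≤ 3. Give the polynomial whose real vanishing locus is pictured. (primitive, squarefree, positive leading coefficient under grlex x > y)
The degree is 2 — a generic line meets the curve in up to 2 points.
Checking where it meets the axes: one x-axis crossing is at x = 1; it misses every integer gridline on the y-axis.
Solving for integer coefficients yields p as stated.

x^2 - 2*x*y + y^2 - 2*x + 1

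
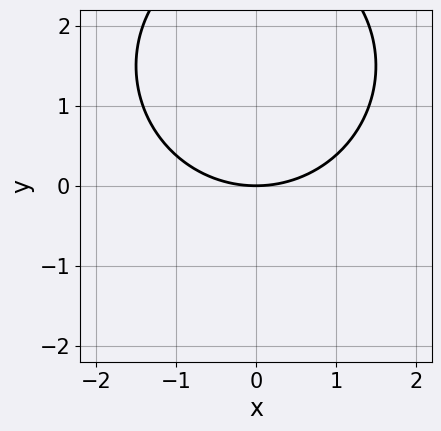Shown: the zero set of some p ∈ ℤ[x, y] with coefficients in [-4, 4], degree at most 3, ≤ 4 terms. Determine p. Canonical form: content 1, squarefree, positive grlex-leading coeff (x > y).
x^2 + y^2 - 3*y

(a) Degree: no degree-1 curve has this shape, so deg p = 2.
(b) Symmetries: the x ↦ −x reflection is a symmetry, so x appears only in even powers.
(c) From the visible intercepts: it meets the x-axis at x = 0 (among the integer gridlines); it crosses the y-axis at the gridline y = 0.
(d) The integer polynomial consistent with all of this is the stated p.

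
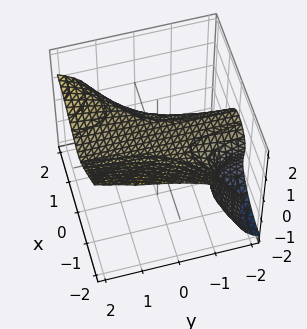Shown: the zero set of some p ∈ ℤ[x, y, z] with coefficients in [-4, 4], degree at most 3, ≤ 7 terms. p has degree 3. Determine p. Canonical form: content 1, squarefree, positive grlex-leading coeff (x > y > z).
2*x^3 - 3*x^2*y + 3*z^3 + 3*z^2 - 2

1. deg p = 3. A generic line meets the surface in up to 3 points.
2. Checking where it meets the axes: it meets the x-axis at x = 1 (among the integer gridlines); no y-intercept at any integer in the box.
3. These observations pin down the coefficients.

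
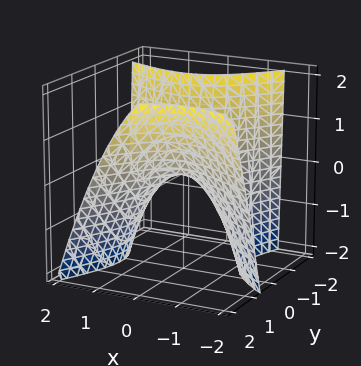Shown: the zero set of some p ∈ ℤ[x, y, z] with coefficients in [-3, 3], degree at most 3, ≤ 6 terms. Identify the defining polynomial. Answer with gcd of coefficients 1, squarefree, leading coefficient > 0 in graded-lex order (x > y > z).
2*x^2 + 2*x*y - 2*y^2 + y*z + 2*z

1. deg p = 2. A generic line meets the surface in up to 2 points.
2. Against the integer gridlines: it crosses the z-axis at the gridline z = 0; one x-axis crossing is at x = 0; one y-axis crossing is at y = 0.
3. The integer polynomial consistent with all of this is the stated p.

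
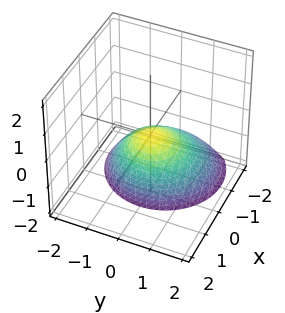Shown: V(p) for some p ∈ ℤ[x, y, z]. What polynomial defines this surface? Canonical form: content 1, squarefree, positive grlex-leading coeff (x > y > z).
First, the degree is 2 — the shape is more complex than any degree-1 surface.
Next, checking where it meets the axes: one z-axis crossing is at z = 0; one x-axis crossing is at x = 0; it crosses the y-axis at the gridline y = 0.
Finally, together with the visible shape, these determine p as stated.

x^2 - x*z + y^2 + z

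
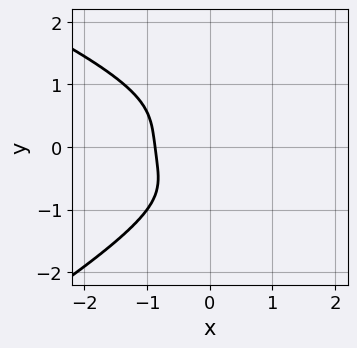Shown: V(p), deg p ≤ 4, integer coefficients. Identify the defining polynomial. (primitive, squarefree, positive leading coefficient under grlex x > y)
x*y^3 - 3*y^4 - 3*x^3 + x*y - 2

1. The degree is 4 — no degree-3 curve has this shape.
2. Checking where it meets the axes: no y-intercept at any integer in the box.
3. These observations pin down the coefficients.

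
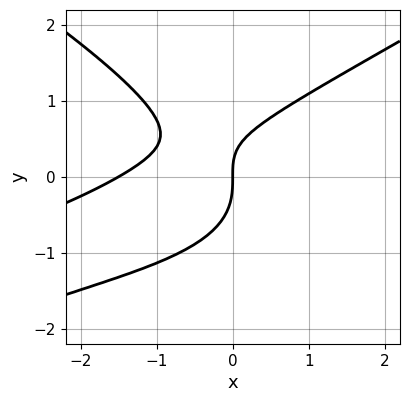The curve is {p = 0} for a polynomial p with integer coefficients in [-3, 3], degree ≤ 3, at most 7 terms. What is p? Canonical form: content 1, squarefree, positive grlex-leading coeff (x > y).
x^2*y - 3*y^3 + 2*x^2 - 2*x*y + 3*x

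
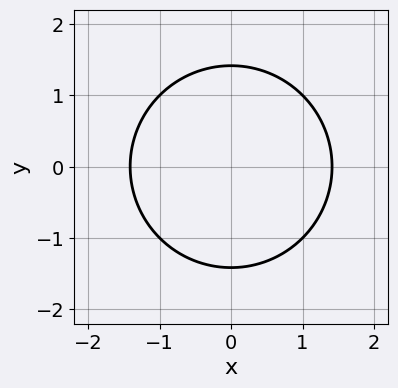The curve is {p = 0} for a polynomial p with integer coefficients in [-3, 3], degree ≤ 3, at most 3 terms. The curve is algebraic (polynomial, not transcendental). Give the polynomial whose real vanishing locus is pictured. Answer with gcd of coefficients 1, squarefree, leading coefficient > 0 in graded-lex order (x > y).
1. The degree is 2 — a generic line meets the curve in up to 2 points.
2. Symmetries: mirror symmetry x ↦ −x ⇒ only even powers of x; it's symmetric under y → −y, forcing even powers of y.
3. Putting this together gives p.

x^2 + y^2 - 2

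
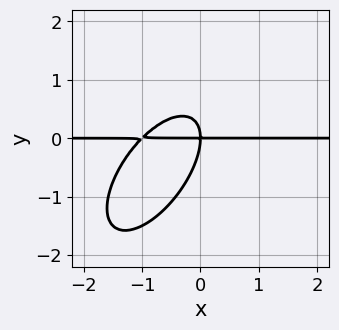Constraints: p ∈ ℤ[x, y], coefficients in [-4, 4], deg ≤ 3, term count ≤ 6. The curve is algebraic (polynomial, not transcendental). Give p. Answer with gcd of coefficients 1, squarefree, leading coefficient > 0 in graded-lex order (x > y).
3*x^2*y - 3*x*y^2 + 2*y^3 + 3*x*y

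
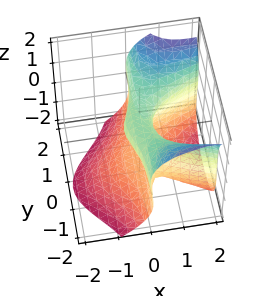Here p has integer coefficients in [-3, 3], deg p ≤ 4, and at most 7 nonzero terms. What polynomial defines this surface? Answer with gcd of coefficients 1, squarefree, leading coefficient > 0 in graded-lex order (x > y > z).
Degree: a generic line meets the surface in up to 3 points, so deg p = 3.
Observable constraints: every point of the y-axis in the box is on the surface; among the integer gridlines, it crosses the z-axis at z ∈ {-1, 0, 1}.
Putting this together gives p.

2*x*y^2 - z^3 - 2*x^2 + x*y + z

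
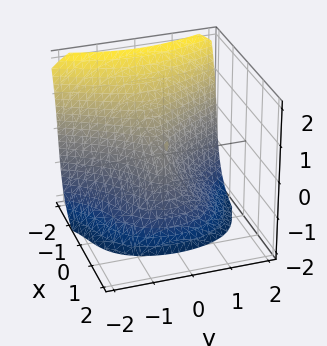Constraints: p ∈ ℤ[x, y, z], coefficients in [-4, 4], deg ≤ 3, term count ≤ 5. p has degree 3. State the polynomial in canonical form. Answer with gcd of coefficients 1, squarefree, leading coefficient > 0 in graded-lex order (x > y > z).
1. deg p = 3. No degree-2 surface has this shape.
2. From the axis intercepts and sections: it crosses the x-axis at the gridline x = 0; one z-axis crossing is at z = 0.
3. Putting this together gives p.

3*x^3 + z^3 + x^2 - 2*x*z + 3*y^2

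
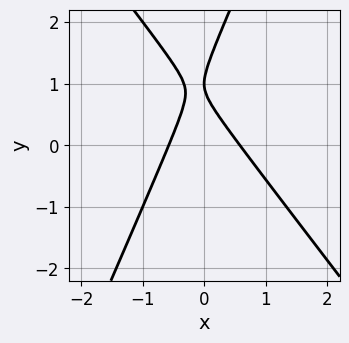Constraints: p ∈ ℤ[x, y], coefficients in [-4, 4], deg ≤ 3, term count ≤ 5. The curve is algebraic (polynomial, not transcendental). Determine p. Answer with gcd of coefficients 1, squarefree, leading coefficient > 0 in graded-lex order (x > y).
3*x^2 + x*y - y^2 + 2*y - 1

deg p = 2.
Observable constraints: it meets the y-axis at y = 1 (among the integer gridlines).
Assembling these constraints gives the stated polynomial.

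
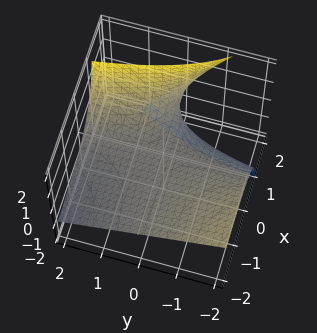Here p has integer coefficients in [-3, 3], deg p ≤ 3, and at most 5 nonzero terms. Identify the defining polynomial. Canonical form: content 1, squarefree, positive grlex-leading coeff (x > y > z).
x*y + 2*x*z - 3*z

1. The degree is 2 — no degree-1 surface has this shape.
2. From the axis intercepts and sections: the visible x-axis segment lies entirely on the surface; it crosses the z-axis at the gridline z = 0.
3. Matching integer coefficients to the picture gives p. Check: (0, 2, 0) on the y-axis lies on the surface, and p(0, 2, 0) = 0. ✓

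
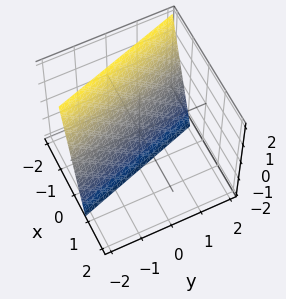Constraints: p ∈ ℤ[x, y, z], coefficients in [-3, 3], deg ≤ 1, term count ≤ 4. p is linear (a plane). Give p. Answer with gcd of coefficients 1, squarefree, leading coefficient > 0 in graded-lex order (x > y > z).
3*x + y + z + 2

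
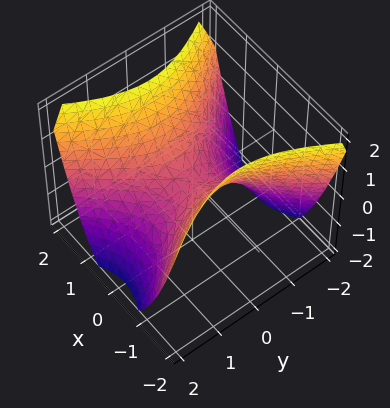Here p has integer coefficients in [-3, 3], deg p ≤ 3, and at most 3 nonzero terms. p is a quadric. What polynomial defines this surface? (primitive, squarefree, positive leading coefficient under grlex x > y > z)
3*x^2 - 2*y^2 - 3*z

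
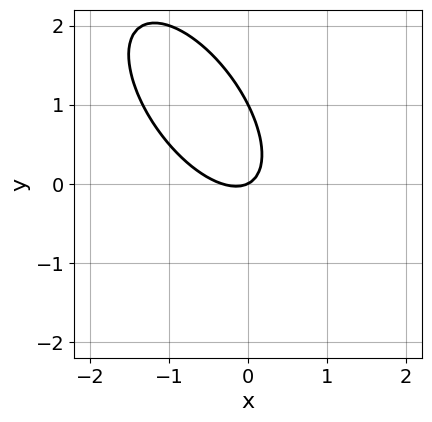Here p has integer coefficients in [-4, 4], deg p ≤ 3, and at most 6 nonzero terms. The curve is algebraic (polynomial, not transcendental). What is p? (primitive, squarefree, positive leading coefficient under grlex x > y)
3*x^2 + 3*x*y + 2*y^2 + x - 2*y

First, degree: the shape is more complex than any degree-1 curve, so deg p = 2.
Then, from the axis intercepts and sections: the y-axis gridline crossings are at y ∈ {0, 1}; it meets the x-axis at x = 0 (among the integer gridlines).
Finally, assembling these constraints gives the stated polynomial.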